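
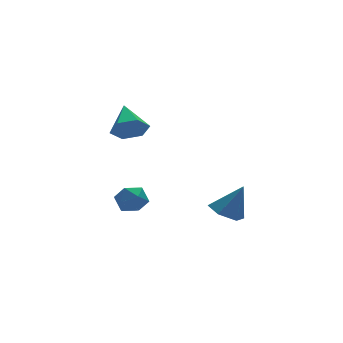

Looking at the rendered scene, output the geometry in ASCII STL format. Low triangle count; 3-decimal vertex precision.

solid 
facet normal -0.444 0.132 -0.886
outer loop
vertex 2.503 -1.482 -4.946
vertex 1.763 -2.001 -4.653
vertex 1.768 -1.061 -4.515
endloop
endfacet
facet normal 0.597 0.750 0.285
outer loop
vertex 2.503 -1.482 -4.946
vertex 1.768 -1.061 -4.515
vertex 2.557 -2.239 -3.067
endloop
endfacet
facet normal -0.443 0.133 -0.887
outer loop
vertex 1.768 -1.061 -4.515
vertex 1.763 -2.001 -4.653
vertex 1.028 -1.581 -4.223
endloop
endfacet
facet normal -0.218 0.695 0.685
outer loop
vertex 1.768 -1.061 -4.515
vertex 1.028 -1.581 -4.223
vertex 2.557 -2.239 -3.067
endloop
endfacet
facet normal -0.443 0.133 -0.887
outer loop
vertex 1.028 -1.581 -4.223
vertex 1.763 -2.001 -4.653
vertex 1.023 -2.52 -4.361
endloop
endfacet
facet normal -0.629 -0.110 0.770
outer loop
vertex 1.028 -1.581 -4.223
vertex 1.023 -2.52 -4.361
vertex 2.557 -2.239 -3.067
endloop
endfacet
facet normal -0.443 0.133 -0.886
outer loop
vertex 1.023 -2.52 -4.361
vertex 1.763 -2.001 -4.653
vertex 1.758 -2.941 -4.792
endloop
endfacet
facet normal -0.226 -0.861 0.455
outer loop
vertex 1.023 -2.52 -4.361
vertex 1.758 -2.941 -4.792
vertex 2.557 -2.239 -3.067
endloop
endfacet
facet normal -0.443 0.133 -0.886
outer loop
vertex 1.758 -2.941 -4.792
vertex 1.763 -2.001 -4.653
vertex 2.498 -2.422 -5.084
endloop
endfacet
facet normal 0.588 -0.807 0.056
outer loop
vertex 1.758 -2.941 -4.792
vertex 2.498 -2.422 -5.084
vertex 2.557 -2.239 -3.067
endloop
endfacet
facet normal -0.444 0.132 -0.886
outer loop
vertex 2.498 -2.422 -5.084
vertex 1.763 -2.001 -4.653
vertex 2.503 -1.482 -4.946
endloop
endfacet
facet normal 1.000 -0.001 -0.029
outer loop
vertex 2.498 -2.422 -5.084
vertex 2.503 -1.482 -4.946
vertex 2.557 -2.239 -3.067
endloop
endfacet
facet normal -0.222 0.974 -0.037
outer loop
vertex -3.074 -1.162 -3.076
vertex -3.715 -1.287 -2.529
vertex -2.937 -1.099 -2.238
endloop
endfacet
facet normal 0.477 0.867 -0.143
outer loop
vertex -3.074 -1.162 -3.076
vertex -2.937 -1.099 -2.238
vertex -2.368 -1.494 -2.733
endloop
endfacet
facet normal 0.551 0.439 -0.709
outer loop
vertex -3.074 -1.162 -3.076
vertex -2.368 -1.494 -2.733
vertex -2.794 -1.925 -3.331
endloop
endfacet
facet normal -0.101 0.282 -0.954
outer loop
vertex -3.074 -1.162 -3.076
vertex -2.794 -1.925 -3.331
vertex -3.627 -1.797 -3.205
endloop
endfacet
facet normal -0.579 0.613 -0.538
outer loop
vertex -3.074 -1.162 -3.076
vertex -3.627 -1.797 -3.205
vertex -3.715 -1.287 -2.529
endloop
endfacet
facet normal 0.736 0.525 0.427
outer loop
vertex -2.368 -1.494 -2.733
vertex -2.937 -1.099 -2.238
vertex -2.573 -1.823 -1.975
endloop
endfacet
facet normal -0.392 0.699 0.598
outer loop
vertex -2.937 -1.099 -2.238
vertex -3.715 -1.287 -2.529
vertex -3.406 -1.695 -1.849
endloop
endfacet
facet normal -0.970 0.115 -0.213
outer loop
vertex -3.715 -1.287 -2.529
vertex -3.627 -1.797 -3.205
vertex -3.832 -2.126 -2.447
endloop
endfacet
facet normal -0.199 -0.421 -0.885
outer loop
vertex -3.627 -1.797 -3.205
vertex -2.794 -1.925 -3.331
vertex -3.263 -2.521 -2.942
endloop
endfacet
facet normal 0.856 -0.167 -0.489
outer loop
vertex -2.794 -1.925 -3.331
vertex -2.368 -1.494 -2.733
vertex -2.485 -2.333 -2.651
endloop
endfacet
facet normal 0.101 -0.282 0.954
outer loop
vertex -3.126 -2.458 -2.104
vertex -2.573 -1.823 -1.975
vertex -3.406 -1.695 -1.849
endloop
endfacet
facet normal -0.551 -0.439 0.709
outer loop
vertex -3.126 -2.458 -2.104
vertex -3.406 -1.695 -1.849
vertex -3.832 -2.126 -2.447
endloop
endfacet
facet normal -0.477 -0.867 0.143
outer loop
vertex -3.126 -2.458 -2.104
vertex -3.832 -2.126 -2.447
vertex -3.263 -2.521 -2.942
endloop
endfacet
facet normal 0.222 -0.974 0.037
outer loop
vertex -3.126 -2.458 -2.104
vertex -3.263 -2.521 -2.942
vertex -2.485 -2.333 -2.651
endloop
endfacet
facet normal 0.579 -0.613 0.538
outer loop
vertex -3.126 -2.458 -2.104
vertex -2.485 -2.333 -2.651
vertex -2.573 -1.823 -1.975
endloop
endfacet
facet normal 0.199 0.421 0.885
outer loop
vertex -3.406 -1.695 -1.849
vertex -2.573 -1.823 -1.975
vertex -2.937 -1.099 -2.238
endloop
endfacet
facet normal -0.856 0.167 0.489
outer loop
vertex -3.832 -2.126 -2.447
vertex -3.406 -1.695 -1.849
vertex -3.715 -1.287 -2.529
endloop
endfacet
facet normal -0.736 -0.525 -0.427
outer loop
vertex -3.263 -2.521 -2.942
vertex -3.832 -2.126 -2.447
vertex -3.627 -1.797 -3.205
endloop
endfacet
facet normal 0.392 -0.699 -0.598
outer loop
vertex -2.485 -2.333 -2.651
vertex -3.263 -2.521 -2.942
vertex -2.794 -1.925 -3.331
endloop
endfacet
facet normal 0.970 -0.115 0.213
outer loop
vertex -2.573 -1.823 -1.975
vertex -2.485 -2.333 -2.651
vertex -2.368 -1.494 -2.733
endloop
endfacet
facet normal -0.278 -0.831 -0.483
outer loop
vertex -2.324 -1.454 1.124
vertex -3.02 -1.565 1.716
vertex -3.144 -1.076 0.946
endloop
endfacet
facet normal 0.442 0.690 -0.573
outer loop
vertex -2.324 -1.454 1.124
vertex -3.144 -1.076 0.946
vertex -2.54 -0.135 2.544
endloop
endfacet
facet normal -0.278 -0.830 -0.483
outer loop
vertex -3.144 -1.076 0.946
vertex -3.02 -1.565 1.716
vertex -3.839 -1.187 1.538
endloop
endfacet
facet normal -0.421 0.842 -0.337
outer loop
vertex -3.144 -1.076 0.946
vertex -3.839 -1.187 1.538
vertex -2.54 -0.135 2.544
endloop
endfacet
facet normal -0.279 -0.831 -0.482
outer loop
vertex -3.839 -1.187 1.538
vertex -3.02 -1.565 1.716
vertex -3.715 -1.675 2.308
endloop
endfacet
facet normal -0.746 0.502 0.438
outer loop
vertex -3.839 -1.187 1.538
vertex -3.715 -1.675 2.308
vertex -2.54 -0.135 2.544
endloop
endfacet
facet normal -0.279 -0.831 -0.481
outer loop
vertex -3.715 -1.675 2.308
vertex -3.02 -1.565 1.716
vertex -2.895 -2.053 2.486
endloop
endfacet
facet normal -0.208 0.009 0.978
outer loop
vertex -3.715 -1.675 2.308
vertex -2.895 -2.053 2.486
vertex -2.54 -0.135 2.544
endloop
endfacet
facet normal -0.278 -0.831 -0.482
outer loop
vertex -2.895 -2.053 2.486
vertex -3.02 -1.565 1.716
vertex -2.2 -1.942 1.894
endloop
endfacet
facet normal 0.655 -0.144 0.742
outer loop
vertex -2.895 -2.053 2.486
vertex -2.2 -1.942 1.894
vertex -2.54 -0.135 2.544
endloop
endfacet
facet normal -0.277 -0.831 -0.482
outer loop
vertex -2.2 -1.942 1.894
vertex -3.02 -1.565 1.716
vertex -2.324 -1.454 1.124
endloop
endfacet
facet normal 0.980 0.196 -0.033
outer loop
vertex -2.2 -1.942 1.894
vertex -2.324 -1.454 1.124
vertex -2.54 -0.135 2.544
endloop
endfacet

endsolid


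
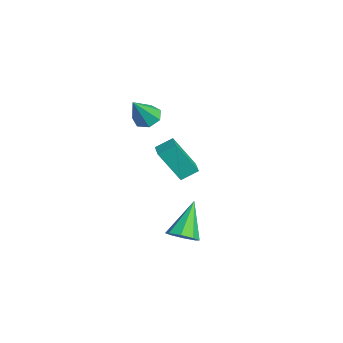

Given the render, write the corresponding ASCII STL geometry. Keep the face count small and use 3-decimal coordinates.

solid 
facet normal -0.992 0.049 -0.120
outer loop
vertex -2.237 1.626 -0.083
vertex -1.965 2.707 -1.886
vertex -2.217 0.741 -0.61
endloop
endfacet
facet normal -0.128 -0.510 0.851
outer loop
vertex -1.255 0.693 -0.494
vertex -2.237 1.626 -0.083
vertex -2.217 0.741 -0.61
endloop
endfacet
facet normal -0.992 0.049 -0.120
outer loop
vertex -2.217 0.741 -0.61
vertex -1.965 2.707 -1.886
vertex -1.945 1.822 -2.413
endloop
endfacet
facet normal 0.019 -0.859 -0.512
outer loop
vertex -1.945 1.822 -2.413
vertex -1.255 0.693 -0.494
vertex -2.217 0.741 -0.61
endloop
endfacet
facet normal -0.019 0.859 0.512
outer loop
vertex -2.237 1.626 -0.083
vertex -1.003 2.659 -1.77
vertex -1.965 2.707 -1.886
endloop
endfacet
facet normal -0.128 -0.510 0.851
outer loop
vertex -1.275 1.578 0.033
vertex -2.237 1.626 -0.083
vertex -1.255 0.693 -0.494
endloop
endfacet
facet normal -0.019 0.859 0.512
outer loop
vertex -1.275 1.578 0.033
vertex -1.003 2.659 -1.77
vertex -2.237 1.626 -0.083
endloop
endfacet
facet normal 0.128 0.510 -0.851
outer loop
vertex -1.965 2.707 -1.886
vertex -1.003 2.659 -1.77
vertex -1.945 1.822 -2.413
endloop
endfacet
facet normal 0.019 -0.859 -0.512
outer loop
vertex -0.983 1.774 -2.297
vertex -1.255 0.693 -0.494
vertex -1.945 1.822 -2.413
endloop
endfacet
facet normal 0.128 0.510 -0.851
outer loop
vertex -1.945 1.822 -2.413
vertex -1.003 2.659 -1.77
vertex -0.983 1.774 -2.297
endloop
endfacet
facet normal 0.992 -0.049 0.120
outer loop
vertex -0.983 1.774 -2.297
vertex -1.275 1.578 0.033
vertex -1.255 0.693 -0.494
endloop
endfacet
facet normal 0.992 -0.049 0.120
outer loop
vertex -1.003 2.659 -1.77
vertex -1.275 1.578 0.033
vertex -0.983 1.774 -2.297
endloop
endfacet
facet normal -0.390 0.438 -0.810
outer loop
vertex -1.327 0.316 1.407
vertex -2.01 0.324 1.74
vertex -1.465 0.854 1.764
endloop
endfacet
facet normal 0.976 0.204 0.069
outer loop
vertex -1.327 0.316 1.407
vertex -1.465 0.854 1.764
vertex -1.29 -0.484 3.24
endloop
endfacet
facet normal -0.389 0.437 -0.811
outer loop
vertex -1.465 0.854 1.764
vertex -2.01 0.324 1.74
vertex -2.014 0.992 2.102
endloop
endfacet
facet normal 0.504 0.669 0.546
outer loop
vertex -1.465 0.854 1.764
vertex -2.014 0.992 2.102
vertex -1.29 -0.484 3.24
endloop
endfacet
facet normal -0.389 0.437 -0.811
outer loop
vertex -2.014 0.992 2.102
vertex -2.01 0.324 1.74
vertex -2.56 0.628 2.168
endloop
endfacet
facet normal -0.244 0.514 0.822
outer loop
vertex -2.014 0.992 2.102
vertex -2.56 0.628 2.168
vertex -1.29 -0.484 3.24
endloop
endfacet
facet normal -0.390 0.437 -0.811
outer loop
vertex -2.56 0.628 2.168
vertex -2.01 0.324 1.74
vertex -2.692 0.035 1.912
endloop
endfacet
facet normal -0.708 -0.141 0.692
outer loop
vertex -2.56 0.628 2.168
vertex -2.692 0.035 1.912
vertex -1.29 -0.484 3.24
endloop
endfacet
facet normal -0.390 0.437 -0.810
outer loop
vertex -2.692 0.035 1.912
vertex -2.01 0.324 1.74
vertex -2.31 -0.34 1.526
endloop
endfacet
facet normal -0.537 -0.806 0.252
outer loop
vertex -2.692 0.035 1.912
vertex -2.31 -0.34 1.526
vertex -1.29 -0.484 3.24
endloop
endfacet
facet normal -0.389 0.437 -0.811
outer loop
vertex -2.31 -0.34 1.526
vertex -2.01 0.324 1.74
vertex -1.703 -0.215 1.302
endloop
endfacet
facet normal 0.140 -0.976 -0.165
outer loop
vertex -2.31 -0.34 1.526
vertex -1.703 -0.215 1.302
vertex -1.29 -0.484 3.24
endloop
endfacet
facet normal -0.390 0.437 -0.811
outer loop
vertex -1.703 -0.215 1.302
vertex -2.01 0.324 1.74
vertex -1.327 0.316 1.407
endloop
endfacet
facet normal 0.813 -0.527 -0.246
outer loop
vertex -1.703 -0.215 1.302
vertex -1.327 0.316 1.407
vertex -1.29 -0.484 3.24
endloop
endfacet
facet normal 0.564 -0.376 -0.735
outer loop
vertex 5.127 1.15 -2.147
vertex 4.48 0.767 -2.448
vertex 4.818 1.494 -2.56
endloop
endfacet
facet normal 0.430 0.825 0.366
outer loop
vertex 5.127 1.15 -2.147
vertex 4.818 1.494 -2.56
vertex 3.3 1.553 -0.912
endloop
endfacet
facet normal 0.564 -0.376 -0.735
outer loop
vertex 4.818 1.494 -2.56
vertex 4.48 0.767 -2.448
vertex 4.312 1.413 -2.907
endloop
endfacet
facet normal -0.082 0.990 -0.111
outer loop
vertex 4.818 1.494 -2.56
vertex 4.312 1.413 -2.907
vertex 3.3 1.553 -0.912
endloop
endfacet
facet normal 0.564 -0.376 -0.735
outer loop
vertex 4.312 1.413 -2.907
vertex 4.48 0.767 -2.448
vertex 3.903 0.953 -2.986
endloop
endfacet
facet normal -0.658 0.650 -0.379
outer loop
vertex 4.312 1.413 -2.907
vertex 3.903 0.953 -2.986
vertex 3.3 1.553 -0.912
endloop
endfacet
facet normal 0.564 -0.377 -0.735
outer loop
vertex 3.903 0.953 -2.986
vertex 4.48 0.767 -2.448
vertex 3.832 0.385 -2.749
endloop
endfacet
facet normal -0.960 0.003 -0.280
outer loop
vertex 3.903 0.953 -2.986
vertex 3.832 0.385 -2.749
vertex 3.3 1.553 -0.912
endloop
endfacet
facet normal 0.563 -0.376 -0.736
outer loop
vertex 3.832 0.385 -2.749
vertex 4.48 0.767 -2.448
vertex 4.141 0.04 -2.336
endloop
endfacet
facet normal -0.810 -0.572 0.129
outer loop
vertex 3.832 0.385 -2.749
vertex 4.141 0.04 -2.336
vertex 3.3 1.553 -0.912
endloop
endfacet
facet normal 0.564 -0.376 -0.735
outer loop
vertex 4.141 0.04 -2.336
vertex 4.48 0.767 -2.448
vertex 4.648 0.122 -1.989
endloop
endfacet
facet normal -0.297 -0.737 0.608
outer loop
vertex 4.141 0.04 -2.336
vertex 4.648 0.122 -1.989
vertex 3.3 1.553 -0.912
endloop
endfacet
facet normal 0.565 -0.376 -0.735
outer loop
vertex 4.648 0.122 -1.989
vertex 4.48 0.767 -2.448
vertex 5.056 0.581 -1.91
endloop
endfacet
facet normal 0.277 -0.397 0.875
outer loop
vertex 4.648 0.122 -1.989
vertex 5.056 0.581 -1.91
vertex 3.3 1.553 -0.912
endloop
endfacet
facet normal 0.565 -0.376 -0.735
outer loop
vertex 5.056 0.581 -1.91
vertex 4.48 0.767 -2.448
vertex 5.127 1.15 -2.147
endloop
endfacet
facet normal 0.579 0.251 0.775
outer loop
vertex 5.056 0.581 -1.91
vertex 5.127 1.15 -2.147
vertex 3.3 1.553 -0.912
endloop
endfacet

endsolid


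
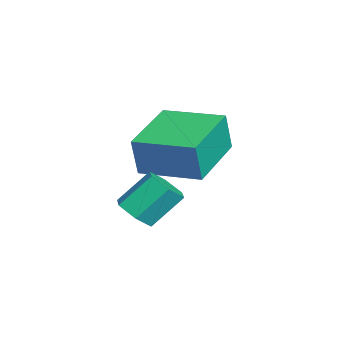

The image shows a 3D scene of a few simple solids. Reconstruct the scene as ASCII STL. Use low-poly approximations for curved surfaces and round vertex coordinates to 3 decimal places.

solid 
facet normal 0.203 -0.664 -0.720
outer loop
vertex 1.118 1.784 -0.848
vertex 0.751 1.342 -0.544
vertex 0.485 1.739 -0.985
endloop
endfacet
facet normal 0.090 0.745 -0.661
outer loop
vertex 1.118 1.784 -0.848
vertex 0.485 1.739 -0.985
vertex 0.857 2.64 0.081
endloop
endfacet
facet normal 0.090 0.745 -0.661
outer loop
vertex 0.857 2.64 0.081
vertex 0.485 1.739 -0.985
vertex 0.223 2.595 -0.056
endloop
endfacet
facet normal -0.203 0.663 0.721
outer loop
vertex 0.857 2.64 0.081
vertex 0.223 2.595 -0.056
vertex 0.489 2.198 0.384
endloop
endfacet
facet normal 0.203 -0.664 -0.720
outer loop
vertex 0.485 1.739 -0.985
vertex 0.751 1.342 -0.544
vertex 0.117 1.297 -0.681
endloop
endfacet
facet normal -0.799 0.312 -0.513
outer loop
vertex 0.485 1.739 -0.985
vertex 0.117 1.297 -0.681
vertex 0.223 2.595 -0.056
endloop
endfacet
facet normal -0.799 0.312 -0.513
outer loop
vertex 0.223 2.595 -0.056
vertex 0.117 1.297 -0.681
vertex -0.145 2.153 0.248
endloop
endfacet
facet normal -0.202 0.663 0.721
outer loop
vertex 0.223 2.595 -0.056
vertex -0.145 2.153 0.248
vertex 0.489 2.198 0.384
endloop
endfacet
facet normal 0.203 -0.663 -0.721
outer loop
vertex 0.117 1.297 -0.681
vertex 0.751 1.342 -0.544
vertex 0.383 0.9 -0.241
endloop
endfacet
facet normal -0.890 -0.432 0.148
outer loop
vertex 0.117 1.297 -0.681
vertex 0.383 0.9 -0.241
vertex -0.145 2.153 0.248
endloop
endfacet
facet normal -0.889 -0.433 0.149
outer loop
vertex -0.145 2.153 0.248
vertex 0.383 0.9 -0.241
vertex 0.122 1.756 0.688
endloop
endfacet
facet normal -0.202 0.663 0.721
outer loop
vertex -0.145 2.153 0.248
vertex 0.122 1.756 0.688
vertex 0.489 2.198 0.384
endloop
endfacet
facet normal 0.203 -0.663 -0.721
outer loop
vertex 0.383 0.9 -0.241
vertex 0.751 1.342 -0.544
vertex 1.017 0.945 -0.104
endloop
endfacet
facet normal -0.090 -0.745 0.661
outer loop
vertex 0.383 0.9 -0.241
vertex 1.017 0.945 -0.104
vertex 0.122 1.756 0.688
endloop
endfacet
facet normal -0.090 -0.745 0.661
outer loop
vertex 0.122 1.756 0.688
vertex 1.017 0.945 -0.104
vertex 0.755 1.801 0.825
endloop
endfacet
facet normal -0.203 0.664 0.720
outer loop
vertex 0.122 1.756 0.688
vertex 0.755 1.801 0.825
vertex 0.489 2.198 0.384
endloop
endfacet
facet normal 0.202 -0.663 -0.721
outer loop
vertex 1.017 0.945 -0.104
vertex 0.751 1.342 -0.544
vertex 1.385 1.387 -0.408
endloop
endfacet
facet normal 0.799 -0.312 0.513
outer loop
vertex 1.017 0.945 -0.104
vertex 1.385 1.387 -0.408
vertex 0.755 1.801 0.825
endloop
endfacet
facet normal 0.799 -0.312 0.513
outer loop
vertex 0.755 1.801 0.825
vertex 1.385 1.387 -0.408
vertex 1.123 2.243 0.521
endloop
endfacet
facet normal -0.203 0.664 0.720
outer loop
vertex 0.755 1.801 0.825
vertex 1.123 2.243 0.521
vertex 0.489 2.198 0.384
endloop
endfacet
facet normal 0.202 -0.663 -0.721
outer loop
vertex 1.385 1.387 -0.408
vertex 0.751 1.342 -0.544
vertex 1.118 1.784 -0.848
endloop
endfacet
facet normal 0.889 0.433 -0.149
outer loop
vertex 1.385 1.387 -0.408
vertex 1.118 1.784 -0.848
vertex 1.123 2.243 0.521
endloop
endfacet
facet normal 0.890 0.432 -0.148
outer loop
vertex 1.123 2.243 0.521
vertex 1.118 1.784 -0.848
vertex 0.857 2.64 0.081
endloop
endfacet
facet normal -0.203 0.663 0.721
outer loop
vertex 1.123 2.243 0.521
vertex 0.857 2.64 0.081
vertex 0.489 2.198 0.384
endloop
endfacet
facet normal -0.891 0.419 0.173
outer loop
vertex -2.95 2.137 1.595
vertex -2.121 3.841 1.735
vertex -3.11 2.32 0.328
endloop
endfacet
facet normal -0.437 -0.897 -0.074
outer loop
vertex -1.239 1.439 -0.035
vertex -2.95 2.137 1.595
vertex -3.11 2.32 0.328
endloop
endfacet
facet normal -0.891 0.420 0.173
outer loop
vertex -3.11 2.32 0.328
vertex -2.121 3.841 1.735
vertex -2.281 4.023 0.468
endloop
endfacet
facet normal -0.124 0.141 -0.982
outer loop
vertex -2.281 4.023 0.468
vertex -1.239 1.439 -0.035
vertex -3.11 2.32 0.328
endloop
endfacet
facet normal 0.124 -0.141 0.982
outer loop
vertex -2.95 2.137 1.595
vertex -0.25 2.96 1.372
vertex -2.121 3.841 1.735
endloop
endfacet
facet normal -0.436 -0.897 -0.074
outer loop
vertex -1.079 1.257 1.232
vertex -2.95 2.137 1.595
vertex -1.239 1.439 -0.035
endloop
endfacet
facet normal 0.124 -0.141 0.982
outer loop
vertex -1.079 1.257 1.232
vertex -0.25 2.96 1.372
vertex -2.95 2.137 1.595
endloop
endfacet
facet normal 0.437 0.897 0.074
outer loop
vertex -2.121 3.841 1.735
vertex -0.25 2.96 1.372
vertex -2.281 4.023 0.468
endloop
endfacet
facet normal -0.124 0.141 -0.982
outer loop
vertex -0.41 3.143 0.105
vertex -1.239 1.439 -0.035
vertex -2.281 4.023 0.468
endloop
endfacet
facet normal 0.436 0.897 0.074
outer loop
vertex -2.281 4.023 0.468
vertex -0.25 2.96 1.372
vertex -0.41 3.143 0.105
endloop
endfacet
facet normal 0.891 -0.419 -0.173
outer loop
vertex -0.41 3.143 0.105
vertex -1.079 1.257 1.232
vertex -1.239 1.439 -0.035
endloop
endfacet
facet normal 0.891 -0.420 -0.173
outer loop
vertex -0.25 2.96 1.372
vertex -1.079 1.257 1.232
vertex -0.41 3.143 0.105
endloop
endfacet

endsolid


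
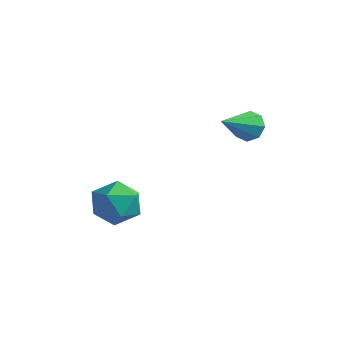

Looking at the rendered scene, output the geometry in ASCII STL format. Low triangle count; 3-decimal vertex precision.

solid 
facet normal -0.309 0.804 0.508
outer loop
vertex -1.449 -2.292 -1.33
vertex -2.595 -2.664 -1.439
vertex -1.934 -3.011 -0.488
endloop
endfacet
facet normal 0.344 0.607 0.716
outer loop
vertex -1.449 -2.292 -1.33
vertex -1.934 -3.011 -0.488
vertex -0.803 -3.203 -0.868
endloop
endfacet
facet normal 0.771 0.620 0.144
outer loop
vertex -1.449 -2.292 -1.33
vertex -0.803 -3.203 -0.868
vertex -0.764 -2.975 -2.055
endloop
endfacet
facet normal 0.382 0.825 -0.417
outer loop
vertex -1.449 -2.292 -1.33
vertex -0.764 -2.975 -2.055
vertex -1.871 -2.641 -2.408
endloop
endfacet
facet normal -0.286 0.939 -0.192
outer loop
vertex -1.449 -2.292 -1.33
vertex -1.871 -2.641 -2.408
vertex -2.595 -2.664 -1.439
endloop
endfacet
facet normal 0.308 -0.067 0.949
outer loop
vertex -0.803 -3.203 -0.868
vertex -1.934 -3.011 -0.488
vertex -1.549 -4.139 -0.692
endloop
endfacet
facet normal -0.749 0.252 0.613
outer loop
vertex -1.934 -3.011 -0.488
vertex -2.595 -2.664 -1.439
vertex -2.656 -3.805 -1.045
endloop
endfacet
facet normal -0.712 0.470 -0.521
outer loop
vertex -2.595 -2.664 -1.439
vertex -1.871 -2.641 -2.408
vertex -2.617 -3.577 -2.232
endloop
endfacet
facet normal 0.368 0.286 -0.885
outer loop
vertex -1.871 -2.641 -2.408
vertex -0.764 -2.975 -2.055
vertex -1.486 -3.769 -2.612
endloop
endfacet
facet normal 0.999 -0.045 0.024
outer loop
vertex -0.764 -2.975 -2.055
vertex -0.803 -3.203 -0.868
vertex -0.825 -4.116 -1.661
endloop
endfacet
facet normal -0.382 -0.825 0.417
outer loop
vertex -1.971 -4.488 -1.77
vertex -1.549 -4.139 -0.692
vertex -2.656 -3.805 -1.045
endloop
endfacet
facet normal -0.771 -0.620 -0.144
outer loop
vertex -1.971 -4.488 -1.77
vertex -2.656 -3.805 -1.045
vertex -2.617 -3.577 -2.232
endloop
endfacet
facet normal -0.344 -0.607 -0.716
outer loop
vertex -1.971 -4.488 -1.77
vertex -2.617 -3.577 -2.232
vertex -1.486 -3.769 -2.612
endloop
endfacet
facet normal 0.309 -0.804 -0.508
outer loop
vertex -1.971 -4.488 -1.77
vertex -1.486 -3.769 -2.612
vertex -0.825 -4.116 -1.661
endloop
endfacet
facet normal 0.286 -0.939 0.192
outer loop
vertex -1.971 -4.488 -1.77
vertex -0.825 -4.116 -1.661
vertex -1.549 -4.139 -0.692
endloop
endfacet
facet normal -0.368 -0.286 0.885
outer loop
vertex -2.656 -3.805 -1.045
vertex -1.549 -4.139 -0.692
vertex -1.934 -3.011 -0.488
endloop
endfacet
facet normal -0.999 0.045 -0.024
outer loop
vertex -2.617 -3.577 -2.232
vertex -2.656 -3.805 -1.045
vertex -2.595 -2.664 -1.439
endloop
endfacet
facet normal -0.308 0.067 -0.949
outer loop
vertex -1.486 -3.769 -2.612
vertex -2.617 -3.577 -2.232
vertex -1.871 -2.641 -2.408
endloop
endfacet
facet normal 0.749 -0.252 -0.613
outer loop
vertex -0.825 -4.116 -1.661
vertex -1.486 -3.769 -2.612
vertex -0.764 -2.975 -2.055
endloop
endfacet
facet normal 0.712 -0.470 0.521
outer loop
vertex -1.549 -4.139 -0.692
vertex -0.825 -4.116 -1.661
vertex -0.803 -3.203 -0.868
endloop
endfacet
facet normal 0.041 0.873 -0.486
outer loop
vertex 1.653 1.798 1.26
vertex 0.952 2.02 1.6
vertex 1.734 2.094 1.799
endloop
endfacet
facet normal 0.917 -0.391 0.077
outer loop
vertex 1.653 1.798 1.26
vertex 1.734 2.094 1.799
vertex 0.868 0.22 2.6
endloop
endfacet
facet normal 0.041 0.874 -0.484
outer loop
vertex 1.734 2.094 1.799
vertex 0.952 2.02 1.6
vertex 1.356 2.346 2.222
endloop
endfacet
facet normal 0.731 -0.047 0.681
outer loop
vertex 1.734 2.094 1.799
vertex 1.356 2.346 2.222
vertex 0.868 0.22 2.6
endloop
endfacet
facet normal 0.041 0.874 -0.485
outer loop
vertex 1.356 2.346 2.222
vertex 0.952 2.02 1.6
vertex 0.742 2.407 2.28
endloop
endfacet
facet normal 0.108 0.150 0.983
outer loop
vertex 1.356 2.346 2.222
vertex 0.742 2.407 2.28
vertex 0.868 0.22 2.6
endloop
endfacet
facet normal 0.040 0.874 -0.485
outer loop
vertex 0.742 2.407 2.28
vertex 0.952 2.02 1.6
vertex 0.251 2.241 1.94
endloop
endfacet
facet normal -0.586 0.084 0.806
outer loop
vertex 0.742 2.407 2.28
vertex 0.251 2.241 1.94
vertex 0.868 0.22 2.6
endloop
endfacet
facet normal 0.041 0.874 -0.484
outer loop
vertex 0.251 2.241 1.94
vertex 0.952 2.02 1.6
vertex 0.17 1.946 1.401
endloop
endfacet
facet normal -0.945 -0.205 0.254
outer loop
vertex 0.251 2.241 1.94
vertex 0.17 1.946 1.401
vertex 0.868 0.22 2.6
endloop
endfacet
facet normal 0.041 0.874 -0.485
outer loop
vertex 0.17 1.946 1.401
vertex 0.952 2.02 1.6
vertex 0.548 1.694 0.979
endloop
endfacet
facet normal -0.758 -0.550 -0.351
outer loop
vertex 0.17 1.946 1.401
vertex 0.548 1.694 0.979
vertex 0.868 0.22 2.6
endloop
endfacet
facet normal 0.042 0.873 -0.486
outer loop
vertex 0.548 1.694 0.979
vertex 0.952 2.02 1.6
vertex 1.162 1.632 0.921
endloop
endfacet
facet normal -0.137 -0.746 -0.652
outer loop
vertex 0.548 1.694 0.979
vertex 1.162 1.632 0.921
vertex 0.868 0.22 2.6
endloop
endfacet
facet normal 0.041 0.873 -0.486
outer loop
vertex 1.162 1.632 0.921
vertex 0.952 2.02 1.6
vertex 1.653 1.798 1.26
endloop
endfacet
facet normal 0.558 -0.681 -0.475
outer loop
vertex 1.162 1.632 0.921
vertex 1.653 1.798 1.26
vertex 0.868 0.22 2.6
endloop
endfacet

endsolid


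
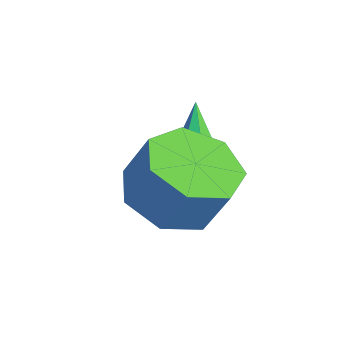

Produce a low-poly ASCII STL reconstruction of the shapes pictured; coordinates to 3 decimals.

solid 
facet normal 0.497 -0.140 -0.857
outer loop
vertex 1.392 0.21 0.089
vertex 1.13 0.579 -0.123
vertex 1.564 0.607 0.124
endloop
endfacet
facet normal 0.566 -0.312 0.763
outer loop
vertex 1.392 0.21 0.089
vertex 1.564 0.607 0.124
vertex 0.49 0.761 0.983
endloop
endfacet
facet normal 0.497 -0.139 -0.857
outer loop
vertex 1.564 0.607 0.124
vertex 1.13 0.579 -0.123
vertex 1.409 0.983 -0.027
endloop
endfacet
facet normal 0.584 0.498 0.641
outer loop
vertex 1.564 0.607 0.124
vertex 1.409 0.983 -0.027
vertex 0.49 0.761 0.983
endloop
endfacet
facet normal 0.496 -0.139 -0.857
outer loop
vertex 1.409 0.983 -0.027
vertex 1.13 0.579 -0.123
vertex 1.044 1.055 -0.25
endloop
endfacet
facet normal 0.039 0.968 0.248
outer loop
vertex 1.409 0.983 -0.027
vertex 1.044 1.055 -0.25
vertex 0.49 0.761 0.983
endloop
endfacet
facet normal 0.495 -0.140 -0.858
outer loop
vertex 1.044 1.055 -0.25
vertex 1.13 0.579 -0.123
vertex 0.743 0.769 -0.377
endloop
endfacet
facet normal -0.657 0.744 -0.118
outer loop
vertex 1.044 1.055 -0.25
vertex 0.743 0.769 -0.377
vertex 0.49 0.761 0.983
endloop
endfacet
facet normal 0.495 -0.138 -0.858
outer loop
vertex 0.743 0.769 -0.377
vertex 1.13 0.579 -0.123
vertex 0.734 0.34 -0.313
endloop
endfacet
facet normal -0.983 -0.007 -0.183
outer loop
vertex 0.743 0.769 -0.377
vertex 0.734 0.34 -0.313
vertex 0.49 0.761 0.983
endloop
endfacet
facet normal 0.496 -0.141 -0.857
outer loop
vertex 0.734 0.34 -0.313
vertex 1.13 0.579 -0.123
vertex 1.022 0.091 -0.105
endloop
endfacet
facet normal -0.692 -0.715 0.102
outer loop
vertex 0.734 0.34 -0.313
vertex 1.022 0.091 -0.105
vertex 0.49 0.761 0.983
endloop
endfacet
facet normal 0.495 -0.141 -0.857
outer loop
vertex 1.022 0.091 -0.105
vertex 1.13 0.579 -0.123
vertex 1.392 0.21 0.089
endloop
endfacet
facet normal -0.001 -0.852 0.524
outer loop
vertex 1.022 0.091 -0.105
vertex 1.392 0.21 0.089
vertex 0.49 0.761 0.983
endloop
endfacet
facet normal -0.305 -0.325 -0.895
outer loop
vertex 3.108 -0.652 -0.264
vertex 2.243 -0.239 -0.119
vertex 3.035 0.144 -0.528
endloop
endfacet
facet normal 0.948 -0.018 -0.317
outer loop
vertex 3.108 -0.652 -0.264
vertex 3.035 0.144 -0.528
vertex 3.462 -0.275 0.774
endloop
endfacet
facet normal 0.948 -0.018 -0.317
outer loop
vertex 3.462 -0.275 0.774
vertex 3.035 0.144 -0.528
vertex 3.389 0.521 0.51
endloop
endfacet
facet normal 0.306 0.325 0.895
outer loop
vertex 3.462 -0.275 0.774
vertex 3.389 0.521 0.51
vertex 2.597 0.139 0.919
endloop
endfacet
facet normal -0.305 -0.325 -0.895
outer loop
vertex 3.035 0.144 -0.528
vertex 2.243 -0.239 -0.119
vertex 2.365 0.652 -0.484
endloop
endfacet
facet normal 0.523 0.728 -0.443
outer loop
vertex 3.035 0.144 -0.528
vertex 2.365 0.652 -0.484
vertex 3.389 0.521 0.51
endloop
endfacet
facet normal 0.523 0.728 -0.443
outer loop
vertex 3.389 0.521 0.51
vertex 2.365 0.652 -0.484
vertex 2.72 1.029 0.554
endloop
endfacet
facet normal 0.306 0.325 0.895
outer loop
vertex 3.389 0.521 0.51
vertex 2.72 1.029 0.554
vertex 2.597 0.139 0.919
endloop
endfacet
facet normal -0.305 -0.325 -0.895
outer loop
vertex 2.365 0.652 -0.484
vertex 2.243 -0.239 -0.119
vertex 1.603 0.489 -0.165
endloop
endfacet
facet normal -0.296 0.926 -0.235
outer loop
vertex 2.365 0.652 -0.484
vertex 1.603 0.489 -0.165
vertex 2.72 1.029 0.554
endloop
endfacet
facet normal -0.296 0.926 -0.236
outer loop
vertex 2.72 1.029 0.554
vertex 1.603 0.489 -0.165
vertex 1.958 0.867 0.873
endloop
endfacet
facet normal 0.306 0.325 0.895
outer loop
vertex 2.72 1.029 0.554
vertex 1.958 0.867 0.873
vertex 2.597 0.139 0.919
endloop
endfacet
facet normal -0.305 -0.325 -0.895
outer loop
vertex 1.603 0.489 -0.165
vertex 2.243 -0.239 -0.119
vertex 1.323 -0.221 0.188
endloop
endfacet
facet normal -0.892 0.426 0.150
outer loop
vertex 1.603 0.489 -0.165
vertex 1.323 -0.221 0.188
vertex 1.958 0.867 0.873
endloop
endfacet
facet normal -0.892 0.427 0.149
outer loop
vertex 1.958 0.867 0.873
vertex 1.323 -0.221 0.188
vertex 1.677 0.156 1.227
endloop
endfacet
facet normal 0.306 0.325 0.895
outer loop
vertex 1.958 0.867 0.873
vertex 1.677 0.156 1.227
vertex 2.597 0.139 0.919
endloop
endfacet
facet normal -0.305 -0.326 -0.895
outer loop
vertex 1.323 -0.221 0.188
vertex 2.243 -0.239 -0.119
vertex 1.735 -0.945 0.311
endloop
endfacet
facet normal -0.817 -0.393 0.421
outer loop
vertex 1.323 -0.221 0.188
vertex 1.735 -0.945 0.311
vertex 1.677 0.156 1.227
endloop
endfacet
facet normal -0.816 -0.394 0.422
outer loop
vertex 1.677 0.156 1.227
vertex 1.735 -0.945 0.311
vertex 2.09 -0.568 1.349
endloop
endfacet
facet normal 0.306 0.325 0.895
outer loop
vertex 1.677 0.156 1.227
vertex 2.09 -0.568 1.349
vertex 2.597 0.139 0.919
endloop
endfacet
facet normal -0.306 -0.325 -0.895
outer loop
vertex 1.735 -0.945 0.311
vertex 2.243 -0.239 -0.119
vertex 2.53 -1.137 0.109
endloop
endfacet
facet normal -0.126 -0.918 0.376
outer loop
vertex 1.735 -0.945 0.311
vertex 2.53 -1.137 0.109
vertex 2.09 -0.568 1.349
endloop
endfacet
facet normal -0.125 -0.918 0.377
outer loop
vertex 2.09 -0.568 1.349
vertex 2.53 -1.137 0.109
vertex 2.884 -0.759 1.147
endloop
endfacet
facet normal 0.306 0.325 0.895
outer loop
vertex 2.09 -0.568 1.349
vertex 2.884 -0.759 1.147
vertex 2.597 0.139 0.919
endloop
endfacet
facet normal -0.305 -0.325 -0.895
outer loop
vertex 2.53 -1.137 0.109
vertex 2.243 -0.239 -0.119
vertex 3.108 -0.652 -0.264
endloop
endfacet
facet normal 0.660 -0.750 0.048
outer loop
vertex 2.53 -1.137 0.109
vertex 3.108 -0.652 -0.264
vertex 2.884 -0.759 1.147
endloop
endfacet
facet normal 0.659 -0.750 0.048
outer loop
vertex 2.884 -0.759 1.147
vertex 3.108 -0.652 -0.264
vertex 3.462 -0.275 0.774
endloop
endfacet
facet normal 0.306 0.325 0.895
outer loop
vertex 2.884 -0.759 1.147
vertex 3.462 -0.275 0.774
vertex 2.597 0.139 0.919
endloop
endfacet

endsolid


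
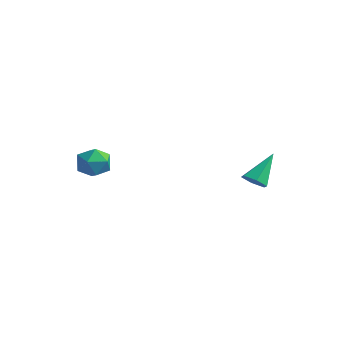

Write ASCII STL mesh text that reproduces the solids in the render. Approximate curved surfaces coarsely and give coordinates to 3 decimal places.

solid 
facet normal 0.023 -0.707 -0.707
outer loop
vertex 4.763 1.17 2.118
vertex 3.985 1.026 2.237
vertex 4.213 1.572 1.698
endloop
endfacet
facet normal 0.684 0.690 -0.236
outer loop
vertex 4.763 1.17 2.118
vertex 4.213 1.572 1.698
vertex 3.935 2.554 3.763
endloop
endfacet
facet normal 0.023 -0.707 -0.707
outer loop
vertex 4.213 1.572 1.698
vertex 3.985 1.026 2.237
vertex 3.435 1.428 1.817
endloop
endfacet
facet normal -0.228 0.867 -0.443
outer loop
vertex 4.213 1.572 1.698
vertex 3.435 1.428 1.817
vertex 3.935 2.554 3.763
endloop
endfacet
facet normal 0.023 -0.707 -0.707
outer loop
vertex 3.435 1.428 1.817
vertex 3.985 1.026 2.237
vertex 3.207 0.882 2.356
endloop
endfacet
facet normal -0.920 0.393 0.009
outer loop
vertex 3.435 1.428 1.817
vertex 3.207 0.882 2.356
vertex 3.935 2.554 3.763
endloop
endfacet
facet normal 0.023 -0.707 -0.707
outer loop
vertex 3.207 0.882 2.356
vertex 3.985 1.026 2.237
vertex 3.757 0.48 2.776
endloop
endfacet
facet normal -0.698 -0.258 0.668
outer loop
vertex 3.207 0.882 2.356
vertex 3.757 0.48 2.776
vertex 3.935 2.554 3.763
endloop
endfacet
facet normal 0.023 -0.707 -0.707
outer loop
vertex 3.757 0.48 2.776
vertex 3.985 1.026 2.237
vertex 4.535 0.624 2.657
endloop
endfacet
facet normal 0.214 -0.435 0.875
outer loop
vertex 3.757 0.48 2.776
vertex 4.535 0.624 2.657
vertex 3.935 2.554 3.763
endloop
endfacet
facet normal 0.023 -0.707 -0.707
outer loop
vertex 4.535 0.624 2.657
vertex 3.985 1.026 2.237
vertex 4.763 1.17 2.118
endloop
endfacet
facet normal 0.905 0.039 0.423
outer loop
vertex 4.535 0.624 2.657
vertex 4.763 1.17 2.118
vertex 3.935 2.554 3.763
endloop
endfacet
facet normal 0.193 0.946 -0.259
outer loop
vertex -2.442 -3.199 2.308
vertex -3.493 -2.958 2.406
vertex -2.832 -2.859 3.259
endloop
endfacet
facet normal 0.752 0.654 0.075
outer loop
vertex -2.442 -3.199 2.308
vertex -2.832 -2.859 3.259
vertex -2.12 -3.674 3.226
endloop
endfacet
facet normal 0.953 0.078 -0.294
outer loop
vertex -2.442 -3.199 2.308
vertex -2.12 -3.674 3.226
vertex -2.34 -4.277 2.354
endloop
endfacet
facet normal 0.518 0.013 -0.855
outer loop
vertex -2.442 -3.199 2.308
vertex -2.34 -4.277 2.354
vertex -3.188 -3.835 1.847
endloop
endfacet
facet normal 0.048 0.549 -0.835
outer loop
vertex -2.442 -3.199 2.308
vertex -3.188 -3.835 1.847
vertex -3.493 -2.958 2.406
endloop
endfacet
facet normal 0.537 0.440 0.720
outer loop
vertex -2.12 -3.674 3.226
vertex -2.832 -2.859 3.259
vertex -2.972 -3.725 3.893
endloop
endfacet
facet normal -0.368 0.912 0.180
outer loop
vertex -2.832 -2.859 3.259
vertex -3.493 -2.958 2.406
vertex -3.82 -3.283 3.386
endloop
endfacet
facet normal -0.604 0.268 -0.751
outer loop
vertex -3.493 -2.958 2.406
vertex -3.188 -3.835 1.847
vertex -4.04 -3.886 2.514
endloop
endfacet
facet normal 0.157 -0.600 -0.785
outer loop
vertex -3.188 -3.835 1.847
vertex -2.34 -4.277 2.354
vertex -3.328 -4.701 2.481
endloop
endfacet
facet normal 0.861 -0.493 0.124
outer loop
vertex -2.34 -4.277 2.354
vertex -2.12 -3.674 3.226
vertex -2.667 -4.602 3.334
endloop
endfacet
facet normal -0.518 -0.013 0.855
outer loop
vertex -3.718 -4.361 3.432
vertex -2.972 -3.725 3.893
vertex -3.82 -3.283 3.386
endloop
endfacet
facet normal -0.953 -0.078 0.294
outer loop
vertex -3.718 -4.361 3.432
vertex -3.82 -3.283 3.386
vertex -4.04 -3.886 2.514
endloop
endfacet
facet normal -0.752 -0.654 -0.075
outer loop
vertex -3.718 -4.361 3.432
vertex -4.04 -3.886 2.514
vertex -3.328 -4.701 2.481
endloop
endfacet
facet normal -0.193 -0.946 0.259
outer loop
vertex -3.718 -4.361 3.432
vertex -3.328 -4.701 2.481
vertex -2.667 -4.602 3.334
endloop
endfacet
facet normal -0.048 -0.549 0.835
outer loop
vertex -3.718 -4.361 3.432
vertex -2.667 -4.602 3.334
vertex -2.972 -3.725 3.893
endloop
endfacet
facet normal -0.157 0.600 0.785
outer loop
vertex -3.82 -3.283 3.386
vertex -2.972 -3.725 3.893
vertex -2.832 -2.859 3.259
endloop
endfacet
facet normal -0.861 0.493 -0.124
outer loop
vertex -4.04 -3.886 2.514
vertex -3.82 -3.283 3.386
vertex -3.493 -2.958 2.406
endloop
endfacet
facet normal -0.537 -0.440 -0.720
outer loop
vertex -3.328 -4.701 2.481
vertex -4.04 -3.886 2.514
vertex -3.188 -3.835 1.847
endloop
endfacet
facet normal 0.368 -0.912 -0.180
outer loop
vertex -2.667 -4.602 3.334
vertex -3.328 -4.701 2.481
vertex -2.34 -4.277 2.354
endloop
endfacet
facet normal 0.604 -0.268 0.751
outer loop
vertex -2.972 -3.725 3.893
vertex -2.667 -4.602 3.334
vertex -2.12 -3.674 3.226
endloop
endfacet

endsolid


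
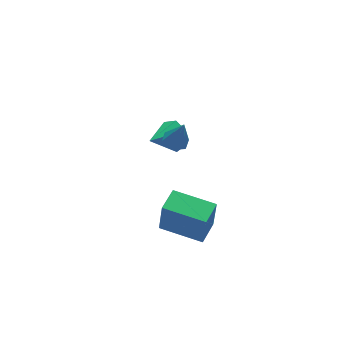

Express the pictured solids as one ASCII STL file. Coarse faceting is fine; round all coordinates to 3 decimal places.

solid 
facet normal -0.202 0.212 -0.956
outer loop
vertex 1.61 1.95 2.857
vertex 1.169 1.459 2.841
vertex 0.98 2.067 3.016
endloop
endfacet
facet normal 0.281 0.809 0.517
outer loop
vertex 1.61 1.95 2.857
vertex 0.98 2.067 3.016
vertex 1.451 1.161 4.179
endloop
endfacet
facet normal -0.202 0.212 -0.956
outer loop
vertex 0.98 2.067 3.016
vertex 1.169 1.459 2.841
vertex 0.539 1.576 3.0
endloop
endfacet
facet normal -0.587 0.506 0.632
outer loop
vertex 0.98 2.067 3.016
vertex 0.539 1.576 3.0
vertex 1.451 1.161 4.179
endloop
endfacet
facet normal -0.201 0.214 -0.956
outer loop
vertex 0.539 1.576 3.0
vertex 1.169 1.459 2.841
vertex 0.728 0.968 2.824
endloop
endfacet
facet normal -0.791 -0.384 0.477
outer loop
vertex 0.539 1.576 3.0
vertex 0.728 0.968 2.824
vertex 1.451 1.161 4.179
endloop
endfacet
facet normal -0.202 0.214 -0.956
outer loop
vertex 0.728 0.968 2.824
vertex 1.169 1.459 2.841
vertex 1.358 0.852 2.665
endloop
endfacet
facet normal -0.127 -0.970 0.206
outer loop
vertex 0.728 0.968 2.824
vertex 1.358 0.852 2.665
vertex 1.451 1.161 4.179
endloop
endfacet
facet normal -0.202 0.214 -0.956
outer loop
vertex 1.358 0.852 2.665
vertex 1.169 1.459 2.841
vertex 1.799 1.343 2.682
endloop
endfacet
facet normal 0.739 -0.667 0.091
outer loop
vertex 1.358 0.852 2.665
vertex 1.799 1.343 2.682
vertex 1.451 1.161 4.179
endloop
endfacet
facet normal -0.202 0.213 -0.956
outer loop
vertex 1.799 1.343 2.682
vertex 1.169 1.459 2.841
vertex 1.61 1.95 2.857
endloop
endfacet
facet normal 0.943 0.223 0.246
outer loop
vertex 1.799 1.343 2.682
vertex 1.61 1.95 2.857
vertex 1.451 1.161 4.179
endloop
endfacet
facet normal 0.890 0.218 -0.401
outer loop
vertex 2.579 2.995 1.489
vertex 2.176 3.475 0.856
vertex 2.47 3.742 1.653
endloop
endfacet
facet normal -0.007 -0.215 0.976
outer loop
vertex 2.579 2.995 1.489
vertex 2.47 3.742 1.653
vertex 0.744 3.125 1.504
endloop
endfacet
facet normal 0.890 0.218 -0.401
outer loop
vertex 2.47 3.742 1.653
vertex 2.176 3.475 0.856
vertex 2.14 4.288 1.217
endloop
endfacet
facet normal -0.252 0.506 0.825
outer loop
vertex 2.47 3.742 1.653
vertex 2.14 4.288 1.217
vertex 0.744 3.125 1.504
endloop
endfacet
facet normal 0.889 0.218 -0.402
outer loop
vertex 2.14 4.288 1.217
vertex 2.176 3.475 0.856
vertex 1.837 4.221 0.51
endloop
endfacet
facet normal -0.606 0.773 0.186
outer loop
vertex 2.14 4.288 1.217
vertex 1.837 4.221 0.51
vertex 0.744 3.125 1.504
endloop
endfacet
facet normal 0.889 0.218 -0.402
outer loop
vertex 1.837 4.221 0.51
vertex 2.176 3.475 0.856
vertex 1.789 3.593 0.064
endloop
endfacet
facet normal -0.802 0.386 -0.457
outer loop
vertex 1.837 4.221 0.51
vertex 1.789 3.593 0.064
vertex 0.744 3.125 1.504
endloop
endfacet
facet normal 0.889 0.217 -0.402
outer loop
vertex 1.789 3.593 0.064
vertex 2.176 3.475 0.856
vertex 2.032 2.876 0.214
endloop
endfacet
facet normal -0.693 -0.365 -0.622
outer loop
vertex 1.789 3.593 0.064
vertex 2.032 2.876 0.214
vertex 0.744 3.125 1.504
endloop
endfacet
facet normal 0.889 0.217 -0.402
outer loop
vertex 2.032 2.876 0.214
vertex 2.176 3.475 0.856
vertex 2.384 2.61 0.849
endloop
endfacet
facet normal -0.360 -0.915 -0.183
outer loop
vertex 2.032 2.876 0.214
vertex 2.384 2.61 0.849
vertex 0.744 3.125 1.504
endloop
endfacet
facet normal 0.890 0.217 -0.402
outer loop
vertex 2.384 2.61 0.849
vertex 2.176 3.475 0.856
vertex 2.579 2.995 1.489
endloop
endfacet
facet normal -0.056 -0.848 0.527
outer loop
vertex 2.384 2.61 0.849
vertex 2.579 2.995 1.489
vertex 0.744 3.125 1.504
endloop
endfacet
facet normal -0.779 -0.626 -0.033
outer loop
vertex 1.606 -0.635 -1.754
vertex 0.242 1.051 -1.539
vertex 1.542 -0.464 -3.505
endloop
endfacet
facet normal 0.626 -0.773 -0.098
outer loop
vertex 2.578 0.369 -3.461
vertex 1.606 -0.635 -1.754
vertex 1.542 -0.464 -3.505
endloop
endfacet
facet normal -0.779 -0.626 -0.033
outer loop
vertex 1.542 -0.464 -3.505
vertex 0.242 1.051 -1.539
vertex 0.178 1.223 -3.289
endloop
endfacet
facet normal -0.036 0.098 -0.995
outer loop
vertex 0.178 1.223 -3.289
vertex 2.578 0.369 -3.461
vertex 1.542 -0.464 -3.505
endloop
endfacet
facet normal 0.036 -0.098 0.995
outer loop
vertex 1.606 -0.635 -1.754
vertex 1.278 1.884 -1.495
vertex 0.242 1.051 -1.539
endloop
endfacet
facet normal 0.626 -0.774 -0.099
outer loop
vertex 2.642 0.197 -1.711
vertex 1.606 -0.635 -1.754
vertex 2.578 0.369 -3.461
endloop
endfacet
facet normal 0.037 -0.097 0.995
outer loop
vertex 2.642 0.197 -1.711
vertex 1.278 1.884 -1.495
vertex 1.606 -0.635 -1.754
endloop
endfacet
facet normal -0.626 0.773 0.099
outer loop
vertex 0.242 1.051 -1.539
vertex 1.278 1.884 -1.495
vertex 0.178 1.223 -3.289
endloop
endfacet
facet normal -0.037 0.097 -0.995
outer loop
vertex 1.214 2.055 -3.246
vertex 2.578 0.369 -3.461
vertex 0.178 1.223 -3.289
endloop
endfacet
facet normal -0.626 0.774 0.098
outer loop
vertex 0.178 1.223 -3.289
vertex 1.278 1.884 -1.495
vertex 1.214 2.055 -3.246
endloop
endfacet
facet normal 0.779 0.626 0.033
outer loop
vertex 1.214 2.055 -3.246
vertex 2.642 0.197 -1.711
vertex 2.578 0.369 -3.461
endloop
endfacet
facet normal 0.779 0.626 0.033
outer loop
vertex 1.278 1.884 -1.495
vertex 2.642 0.197 -1.711
vertex 1.214 2.055 -3.246
endloop
endfacet

endsolid


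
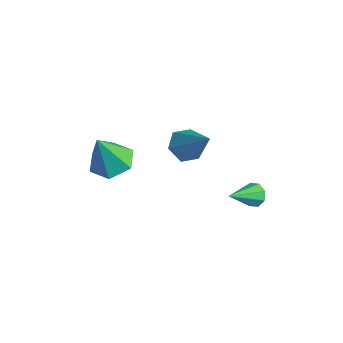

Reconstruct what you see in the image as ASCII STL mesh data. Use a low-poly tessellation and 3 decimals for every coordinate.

solid 
facet normal -0.034 0.363 -0.931
outer loop
vertex 0.59 -3.219 -0.749
vertex -0.183 -2.608 -0.483
vertex 0.78 -2.283 -0.391
endloop
endfacet
facet normal 0.908 -0.298 0.296
outer loop
vertex 0.59 -3.219 -0.749
vertex 0.78 -2.283 -0.391
vertex -0.117 -3.312 1.323
endloop
endfacet
facet normal -0.034 0.363 -0.931
outer loop
vertex 0.78 -2.283 -0.391
vertex -0.183 -2.608 -0.483
vertex 0.007 -1.672 -0.125
endloop
endfacet
facet normal 0.607 0.499 0.618
outer loop
vertex 0.78 -2.283 -0.391
vertex 0.007 -1.672 -0.125
vertex -0.117 -3.312 1.323
endloop
endfacet
facet normal -0.034 0.363 -0.931
outer loop
vertex 0.007 -1.672 -0.125
vertex -0.183 -2.608 -0.483
vertex -0.955 -1.997 -0.217
endloop
endfacet
facet normal -0.286 0.646 0.707
outer loop
vertex 0.007 -1.672 -0.125
vertex -0.955 -1.997 -0.217
vertex -0.117 -3.312 1.323
endloop
endfacet
facet normal -0.034 0.363 -0.931
outer loop
vertex -0.955 -1.997 -0.217
vertex -0.183 -2.608 -0.483
vertex -1.145 -2.933 -0.575
endloop
endfacet
facet normal -0.880 -0.003 0.476
outer loop
vertex -0.955 -1.997 -0.217
vertex -1.145 -2.933 -0.575
vertex -0.117 -3.312 1.323
endloop
endfacet
facet normal -0.034 0.363 -0.931
outer loop
vertex -1.145 -2.933 -0.575
vertex -0.183 -2.608 -0.483
vertex -0.373 -3.544 -0.841
endloop
endfacet
facet normal -0.580 -0.800 0.154
outer loop
vertex -1.145 -2.933 -0.575
vertex -0.373 -3.544 -0.841
vertex -0.117 -3.312 1.323
endloop
endfacet
facet normal -0.034 0.363 -0.931
outer loop
vertex -0.373 -3.544 -0.841
vertex -0.183 -2.608 -0.483
vertex 0.59 -3.219 -0.749
endloop
endfacet
facet normal 0.314 -0.947 0.064
outer loop
vertex -0.373 -3.544 -0.841
vertex 0.59 -3.219 -0.749
vertex -0.117 -3.312 1.323
endloop
endfacet
facet normal -0.695 -0.089 -0.713
outer loop
vertex 1.799 0.348 -0.338
vertex 1.243 0.09 0.236
vertex 1.317 0.908 0.062
endloop
endfacet
facet normal 0.640 0.728 -0.247
outer loop
vertex 1.799 0.348 -0.338
vertex 1.317 0.908 0.062
vertex 2.677 0.27 1.704
endloop
endfacet
facet normal -0.696 -0.088 -0.712
outer loop
vertex 1.317 0.908 0.062
vertex 1.243 0.09 0.236
vertex 0.762 0.649 0.637
endloop
endfacet
facet normal -0.032 0.922 0.385
outer loop
vertex 1.317 0.908 0.062
vertex 0.762 0.649 0.637
vertex 2.677 0.27 1.704
endloop
endfacet
facet normal -0.696 -0.088 -0.713
outer loop
vertex 0.762 0.649 0.637
vertex 1.243 0.09 0.236
vertex 0.688 -0.169 0.81
endloop
endfacet
facet normal -0.440 0.224 0.870
outer loop
vertex 0.762 0.649 0.637
vertex 0.688 -0.169 0.81
vertex 2.677 0.27 1.704
endloop
endfacet
facet normal -0.696 -0.088 -0.713
outer loop
vertex 0.688 -0.169 0.81
vertex 1.243 0.09 0.236
vertex 1.169 -0.729 0.409
endloop
endfacet
facet normal -0.177 -0.669 0.722
outer loop
vertex 0.688 -0.169 0.81
vertex 1.169 -0.729 0.409
vertex 2.677 0.27 1.704
endloop
endfacet
facet normal -0.696 -0.088 -0.713
outer loop
vertex 1.169 -0.729 0.409
vertex 1.243 0.09 0.236
vertex 1.724 -0.47 -0.165
endloop
endfacet
facet normal 0.496 -0.864 0.089
outer loop
vertex 1.169 -0.729 0.409
vertex 1.724 -0.47 -0.165
vertex 2.677 0.27 1.704
endloop
endfacet
facet normal -0.696 -0.087 -0.713
outer loop
vertex 1.724 -0.47 -0.165
vertex 1.243 0.09 0.236
vertex 1.799 0.348 -0.338
endloop
endfacet
facet normal 0.904 -0.166 -0.395
outer loop
vertex 1.724 -0.47 -0.165
vertex 1.799 0.348 -0.338
vertex 2.677 0.27 1.704
endloop
endfacet
facet normal -0.106 0.852 -0.513
outer loop
vertex 2.495 2.953 -4.526
vertex 1.998 3.097 -4.184
vertex 2.607 3.201 -4.137
endloop
endfacet
facet normal 0.950 -0.300 -0.082
outer loop
vertex 2.495 2.953 -4.526
vertex 2.607 3.201 -4.137
vertex 2.182 1.623 -3.296
endloop
endfacet
facet normal -0.106 0.852 -0.513
outer loop
vertex 2.607 3.201 -4.137
vertex 1.998 3.097 -4.184
vertex 2.363 3.388 -3.776
endloop
endfacet
facet normal 0.841 0.060 0.537
outer loop
vertex 2.607 3.201 -4.137
vertex 2.363 3.388 -3.776
vertex 2.182 1.623 -3.296
endloop
endfacet
facet normal -0.107 0.852 -0.512
outer loop
vertex 2.363 3.388 -3.776
vertex 1.998 3.097 -4.184
vertex 1.905 3.404 -3.654
endloop
endfacet
facet normal 0.258 0.229 0.939
outer loop
vertex 2.363 3.388 -3.776
vertex 1.905 3.404 -3.654
vertex 2.182 1.623 -3.296
endloop
endfacet
facet normal -0.106 0.852 -0.512
outer loop
vertex 1.905 3.404 -3.654
vertex 1.998 3.097 -4.184
vertex 1.501 3.241 -3.842
endloop
endfacet
facet normal -0.455 0.107 0.884
outer loop
vertex 1.905 3.404 -3.654
vertex 1.501 3.241 -3.842
vertex 2.182 1.623 -3.296
endloop
endfacet
facet normal -0.107 0.851 -0.514
outer loop
vertex 1.501 3.241 -3.842
vertex 1.998 3.097 -4.184
vertex 1.388 2.992 -4.231
endloop
endfacet
facet normal -0.883 -0.234 0.407
outer loop
vertex 1.501 3.241 -3.842
vertex 1.388 2.992 -4.231
vertex 2.182 1.623 -3.296
endloop
endfacet
facet normal -0.107 0.851 -0.514
outer loop
vertex 1.388 2.992 -4.231
vertex 1.998 3.097 -4.184
vertex 1.633 2.805 -4.592
endloop
endfacet
facet normal -0.773 -0.596 -0.216
outer loop
vertex 1.388 2.992 -4.231
vertex 1.633 2.805 -4.592
vertex 2.182 1.623 -3.296
endloop
endfacet
facet normal -0.107 0.851 -0.514
outer loop
vertex 1.633 2.805 -4.592
vertex 1.998 3.097 -4.184
vertex 2.091 2.789 -4.714
endloop
endfacet
facet normal -0.191 -0.764 -0.616
outer loop
vertex 1.633 2.805 -4.592
vertex 2.091 2.789 -4.714
vertex 2.182 1.623 -3.296
endloop
endfacet
facet normal -0.107 0.851 -0.514
outer loop
vertex 2.091 2.789 -4.714
vertex 1.998 3.097 -4.184
vertex 2.495 2.953 -4.526
endloop
endfacet
facet normal 0.522 -0.642 -0.561
outer loop
vertex 2.091 2.789 -4.714
vertex 2.495 2.953 -4.526
vertex 2.182 1.623 -3.296
endloop
endfacet

endsolid


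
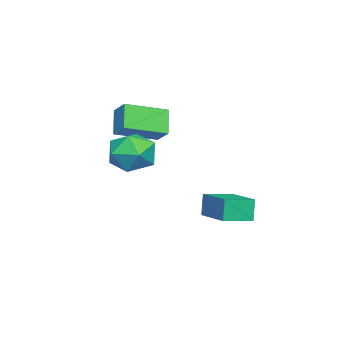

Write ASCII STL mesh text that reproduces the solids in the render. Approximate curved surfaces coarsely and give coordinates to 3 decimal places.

solid 
facet normal -0.988 -0.060 0.144
outer loop
vertex 0.529 1.005 1.697
vertex 0.586 -0.023 1.66
vertex 0.688 0.467 2.561
endloop
endfacet
facet normal -0.719 0.522 0.458
outer loop
vertex 0.529 1.005 1.697
vertex 0.688 0.467 2.561
vertex 1.213 1.338 2.392
endloop
endfacet
facet normal -0.400 0.915 -0.045
outer loop
vertex 0.529 1.005 1.697
vertex 1.213 1.338 2.392
vertex 1.435 1.386 1.387
endloop
endfacet
facet normal -0.471 0.576 -0.668
outer loop
vertex 0.529 1.005 1.697
vertex 1.435 1.386 1.387
vertex 1.048 0.545 0.935
endloop
endfacet
facet normal -0.834 -0.026 -0.552
outer loop
vertex 0.529 1.005 1.697
vertex 1.048 0.545 0.935
vertex 0.586 -0.023 1.66
endloop
endfacet
facet normal -0.221 0.312 0.924
outer loop
vertex 1.213 1.338 2.392
vertex 0.688 0.467 2.561
vertex 1.692 0.515 2.785
endloop
endfacet
facet normal -0.655 -0.630 0.417
outer loop
vertex 0.688 0.467 2.561
vertex 0.586 -0.023 1.66
vertex 1.305 -0.326 2.333
endloop
endfacet
facet normal -0.406 -0.575 -0.710
outer loop
vertex 0.586 -0.023 1.66
vertex 1.048 0.545 0.935
vertex 1.527 -0.278 1.328
endloop
endfacet
facet normal 0.181 0.399 -0.899
outer loop
vertex 1.048 0.545 0.935
vertex 1.435 1.386 1.387
vertex 2.052 0.593 1.159
endloop
endfacet
facet normal 0.296 0.949 0.111
outer loop
vertex 1.435 1.386 1.387
vertex 1.213 1.338 2.392
vertex 2.154 1.083 2.06
endloop
endfacet
facet normal 0.471 -0.576 0.668
outer loop
vertex 2.211 0.055 2.023
vertex 1.692 0.515 2.785
vertex 1.305 -0.326 2.333
endloop
endfacet
facet normal 0.400 -0.915 0.045
outer loop
vertex 2.211 0.055 2.023
vertex 1.305 -0.326 2.333
vertex 1.527 -0.278 1.328
endloop
endfacet
facet normal 0.719 -0.522 -0.458
outer loop
vertex 2.211 0.055 2.023
vertex 1.527 -0.278 1.328
vertex 2.052 0.593 1.159
endloop
endfacet
facet normal 0.988 0.060 -0.144
outer loop
vertex 2.211 0.055 2.023
vertex 2.052 0.593 1.159
vertex 2.154 1.083 2.06
endloop
endfacet
facet normal 0.834 0.026 0.552
outer loop
vertex 2.211 0.055 2.023
vertex 2.154 1.083 2.06
vertex 1.692 0.515 2.785
endloop
endfacet
facet normal -0.181 -0.399 0.899
outer loop
vertex 1.305 -0.326 2.333
vertex 1.692 0.515 2.785
vertex 0.688 0.467 2.561
endloop
endfacet
facet normal -0.296 -0.949 -0.111
outer loop
vertex 1.527 -0.278 1.328
vertex 1.305 -0.326 2.333
vertex 0.586 -0.023 1.66
endloop
endfacet
facet normal 0.221 -0.312 -0.924
outer loop
vertex 2.052 0.593 1.159
vertex 1.527 -0.278 1.328
vertex 1.048 0.545 0.935
endloop
endfacet
facet normal 0.655 0.630 -0.417
outer loop
vertex 2.154 1.083 2.06
vertex 2.052 0.593 1.159
vertex 1.435 1.386 1.387
endloop
endfacet
facet normal 0.406 0.575 0.710
outer loop
vertex 1.692 0.515 2.785
vertex 2.154 1.083 2.06
vertex 1.213 1.338 2.392
endloop
endfacet
facet normal -0.607 0.748 -0.268
outer loop
vertex -2.918 0.417 2.689
vertex -2.175 0.671 1.716
vertex -3.435 -0.202 2.133
endloop
endfacet
facet normal -0.594 -0.203 0.778
outer loop
vertex -2.325 -1.571 2.624
vertex -2.918 0.417 2.689
vertex -3.435 -0.202 2.133
endloop
endfacet
facet normal -0.607 0.748 -0.268
outer loop
vertex -3.435 -0.202 2.133
vertex -2.175 0.671 1.716
vertex -2.693 0.051 1.16
endloop
endfacet
facet normal -0.528 -0.632 -0.567
outer loop
vertex -2.693 0.051 1.16
vertex -2.325 -1.571 2.624
vertex -3.435 -0.202 2.133
endloop
endfacet
facet normal 0.528 0.632 0.568
outer loop
vertex -2.918 0.417 2.689
vertex -1.065 -0.698 2.207
vertex -2.175 0.671 1.716
endloop
endfacet
facet normal -0.594 -0.203 0.779
outer loop
vertex -1.807 -0.951 3.18
vertex -2.918 0.417 2.689
vertex -2.325 -1.571 2.624
endloop
endfacet
facet normal 0.528 0.632 0.567
outer loop
vertex -1.807 -0.951 3.18
vertex -1.065 -0.698 2.207
vertex -2.918 0.417 2.689
endloop
endfacet
facet normal 0.594 0.202 -0.779
outer loop
vertex -2.175 0.671 1.716
vertex -1.065 -0.698 2.207
vertex -2.693 0.051 1.16
endloop
endfacet
facet normal -0.527 -0.632 -0.568
outer loop
vertex -1.582 -1.317 1.651
vertex -2.325 -1.571 2.624
vertex -2.693 0.051 1.16
endloop
endfacet
facet normal 0.594 0.203 -0.778
outer loop
vertex -2.693 0.051 1.16
vertex -1.065 -0.698 2.207
vertex -1.582 -1.317 1.651
endloop
endfacet
facet normal 0.607 -0.748 0.268
outer loop
vertex -1.582 -1.317 1.651
vertex -1.807 -0.951 3.18
vertex -2.325 -1.571 2.624
endloop
endfacet
facet normal 0.607 -0.748 0.268
outer loop
vertex -1.065 -0.698 2.207
vertex -1.807 -0.951 3.18
vertex -1.582 -1.317 1.651
endloop
endfacet
facet normal -0.659 0.737 -0.150
outer loop
vertex -1.823 3.325 -0.987
vertex -0.505 4.575 -0.636
vertex -1.579 3.344 -1.967
endloop
endfacet
facet normal -0.712 -0.676 -0.190
outer loop
vertex -0.775 2.445 -1.784
vertex -1.823 3.325 -0.987
vertex -1.579 3.344 -1.967
endloop
endfacet
facet normal -0.659 0.737 -0.149
outer loop
vertex -1.579 3.344 -1.967
vertex -0.505 4.575 -0.636
vertex -0.262 4.594 -1.616
endloop
endfacet
facet normal 0.241 0.018 -0.970
outer loop
vertex -0.262 4.594 -1.616
vertex -0.775 2.445 -1.784
vertex -1.579 3.344 -1.967
endloop
endfacet
facet normal -0.241 -0.018 0.970
outer loop
vertex -1.823 3.325 -0.987
vertex 0.299 3.676 -0.453
vertex -0.505 4.575 -0.636
endloop
endfacet
facet normal -0.712 -0.676 -0.190
outer loop
vertex -1.018 2.426 -0.804
vertex -1.823 3.325 -0.987
vertex -0.775 2.445 -1.784
endloop
endfacet
facet normal -0.241 -0.018 0.970
outer loop
vertex -1.018 2.426 -0.804
vertex 0.299 3.676 -0.453
vertex -1.823 3.325 -0.987
endloop
endfacet
facet normal 0.712 0.676 0.190
outer loop
vertex -0.505 4.575 -0.636
vertex 0.299 3.676 -0.453
vertex -0.262 4.594 -1.616
endloop
endfacet
facet normal 0.241 0.018 -0.970
outer loop
vertex 0.543 3.695 -1.433
vertex -0.775 2.445 -1.784
vertex -0.262 4.594 -1.616
endloop
endfacet
facet normal 0.712 0.676 0.190
outer loop
vertex -0.262 4.594 -1.616
vertex 0.299 3.676 -0.453
vertex 0.543 3.695 -1.433
endloop
endfacet
facet normal 0.659 -0.737 0.149
outer loop
vertex 0.543 3.695 -1.433
vertex -1.018 2.426 -0.804
vertex -0.775 2.445 -1.784
endloop
endfacet
facet normal 0.659 -0.737 0.150
outer loop
vertex 0.299 3.676 -0.453
vertex -1.018 2.426 -0.804
vertex 0.543 3.695 -1.433
endloop
endfacet

endsolid


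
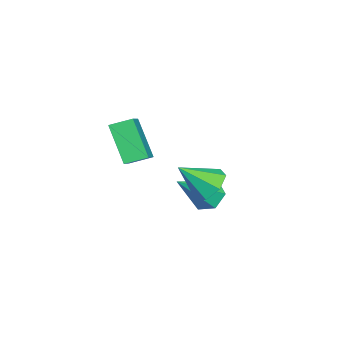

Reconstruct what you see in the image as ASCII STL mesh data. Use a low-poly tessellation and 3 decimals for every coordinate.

solid 
facet normal -0.420 0.622 -0.660
outer loop
vertex 2.636 -0.464 -1.31
vertex 1.954 -0.601 -1.005
vertex 2.457 -0.063 -0.818
endloop
endfacet
facet normal 0.962 0.171 0.211
outer loop
vertex 2.636 -0.464 -1.31
vertex 2.457 -0.063 -0.818
vertex 2.546 -1.479 -0.075
endloop
endfacet
facet normal -0.420 0.622 -0.661
outer loop
vertex 2.457 -0.063 -0.818
vertex 1.954 -0.601 -1.005
vertex 1.899 -0.067 -0.467
endloop
endfacet
facet normal 0.478 0.431 0.765
outer loop
vertex 2.457 -0.063 -0.818
vertex 1.899 -0.067 -0.467
vertex 2.546 -1.479 -0.075
endloop
endfacet
facet normal -0.420 0.622 -0.661
outer loop
vertex 1.899 -0.067 -0.467
vertex 1.954 -0.601 -1.005
vertex 1.382 -0.473 -0.521
endloop
endfacet
facet normal -0.228 0.162 0.960
outer loop
vertex 1.899 -0.067 -0.467
vertex 1.382 -0.473 -0.521
vertex 2.546 -1.479 -0.075
endloop
endfacet
facet normal -0.419 0.623 -0.660
outer loop
vertex 1.382 -0.473 -0.521
vertex 1.954 -0.601 -1.005
vertex 1.296 -0.975 -0.94
endloop
endfacet
facet normal -0.624 -0.435 0.649
outer loop
vertex 1.382 -0.473 -0.521
vertex 1.296 -0.975 -0.94
vertex 2.546 -1.479 -0.075
endloop
endfacet
facet normal -0.420 0.623 -0.660
outer loop
vertex 1.296 -0.975 -0.94
vertex 1.954 -0.601 -1.005
vertex 1.705 -1.195 -1.408
endloop
endfacet
facet normal -0.412 -0.909 0.067
outer loop
vertex 1.296 -0.975 -0.94
vertex 1.705 -1.195 -1.408
vertex 2.546 -1.479 -0.075
endloop
endfacet
facet normal -0.419 0.623 -0.660
outer loop
vertex 1.705 -1.195 -1.408
vertex 1.954 -0.601 -1.005
vertex 2.302 -0.968 -1.573
endloop
endfacet
facet normal 0.247 -0.904 -0.349
outer loop
vertex 1.705 -1.195 -1.408
vertex 2.302 -0.968 -1.573
vertex 2.546 -1.479 -0.075
endloop
endfacet
facet normal -0.420 0.623 -0.660
outer loop
vertex 2.302 -0.968 -1.573
vertex 1.954 -0.601 -1.005
vertex 2.636 -0.464 -1.31
endloop
endfacet
facet normal 0.861 -0.422 -0.284
outer loop
vertex 2.302 -0.968 -1.573
vertex 2.636 -0.464 -1.31
vertex 2.546 -1.479 -0.075
endloop
endfacet
facet normal -0.312 -0.467 0.827
outer loop
vertex 3.689 -3.384 2.011
vertex 3.385 -2.668 2.301
vertex 2.926 -3.553 1.628
endloop
endfacet
facet normal 0.366 -0.863 -0.349
outer loop
vertex 3.435 -2.792 0.279
vertex 3.689 -3.384 2.011
vertex 2.926 -3.553 1.628
endloop
endfacet
facet normal -0.313 -0.467 0.827
outer loop
vertex 2.926 -3.553 1.628
vertex 3.385 -2.668 2.301
vertex 2.622 -2.837 1.917
endloop
endfacet
facet normal -0.877 -0.194 -0.440
outer loop
vertex 2.622 -2.837 1.917
vertex 3.435 -2.792 0.279
vertex 2.926 -3.553 1.628
endloop
endfacet
facet normal 0.877 0.194 0.440
outer loop
vertex 3.689 -3.384 2.011
vertex 3.894 -1.907 0.952
vertex 3.385 -2.668 2.301
endloop
endfacet
facet normal 0.367 -0.863 -0.349
outer loop
vertex 4.198 -2.623 0.663
vertex 3.689 -3.384 2.011
vertex 3.435 -2.792 0.279
endloop
endfacet
facet normal 0.876 0.194 0.441
outer loop
vertex 4.198 -2.623 0.663
vertex 3.894 -1.907 0.952
vertex 3.689 -3.384 2.011
endloop
endfacet
facet normal -0.366 0.863 0.348
outer loop
vertex 3.385 -2.668 2.301
vertex 3.894 -1.907 0.952
vertex 2.622 -2.837 1.917
endloop
endfacet
facet normal -0.877 -0.194 -0.440
outer loop
vertex 3.131 -2.076 0.569
vertex 3.435 -2.792 0.279
vertex 2.622 -2.837 1.917
endloop
endfacet
facet normal -0.366 0.863 0.349
outer loop
vertex 2.622 -2.837 1.917
vertex 3.894 -1.907 0.952
vertex 3.131 -2.076 0.569
endloop
endfacet
facet normal 0.313 0.468 -0.827
outer loop
vertex 3.131 -2.076 0.569
vertex 4.198 -2.623 0.663
vertex 3.435 -2.792 0.279
endloop
endfacet
facet normal 0.312 0.467 -0.828
outer loop
vertex 3.894 -1.907 0.952
vertex 4.198 -2.623 0.663
vertex 3.131 -2.076 0.569
endloop
endfacet
facet normal -0.712 0.286 -0.641
outer loop
vertex 0.485 -1.617 -3.157
vertex 0.092 -1.41 -2.628
vertex 0.534 -0.97 -2.923
endloop
endfacet
facet normal 0.876 0.104 -0.471
outer loop
vertex 0.485 -1.617 -3.157
vertex 0.534 -0.97 -2.923
vertex 1.488 -1.97 -1.372
endloop
endfacet
facet normal -0.712 0.285 -0.642
outer loop
vertex 0.534 -0.97 -2.923
vertex 0.092 -1.41 -2.628
vertex 0.141 -0.763 -2.395
endloop
endfacet
facet normal 0.601 0.787 0.138
outer loop
vertex 0.534 -0.97 -2.923
vertex 0.141 -0.763 -2.395
vertex 1.488 -1.97 -1.372
endloop
endfacet
facet normal -0.712 0.285 -0.641
outer loop
vertex 0.141 -0.763 -2.395
vertex 0.092 -1.41 -2.628
vertex -0.301 -1.204 -2.1
endloop
endfacet
facet normal -0.067 0.600 0.797
outer loop
vertex 0.141 -0.763 -2.395
vertex -0.301 -1.204 -2.1
vertex 1.488 -1.97 -1.372
endloop
endfacet
facet normal -0.712 0.286 -0.641
outer loop
vertex -0.301 -1.204 -2.1
vertex 0.092 -1.41 -2.628
vertex -0.35 -1.851 -2.334
endloop
endfacet
facet normal -0.460 -0.271 0.846
outer loop
vertex -0.301 -1.204 -2.1
vertex -0.35 -1.851 -2.334
vertex 1.488 -1.97 -1.372
endloop
endfacet
facet normal -0.712 0.286 -0.642
outer loop
vertex -0.35 -1.851 -2.334
vertex 0.092 -1.41 -2.628
vertex 0.043 -2.058 -2.862
endloop
endfacet
facet normal -0.185 -0.954 0.236
outer loop
vertex -0.35 -1.851 -2.334
vertex 0.043 -2.058 -2.862
vertex 1.488 -1.97 -1.372
endloop
endfacet
facet normal -0.713 0.285 -0.641
outer loop
vertex 0.043 -2.058 -2.862
vertex 0.092 -1.41 -2.628
vertex 0.485 -1.617 -3.157
endloop
endfacet
facet normal 0.483 -0.767 -0.423
outer loop
vertex 0.043 -2.058 -2.862
vertex 0.485 -1.617 -3.157
vertex 1.488 -1.97 -1.372
endloop
endfacet

endsolid


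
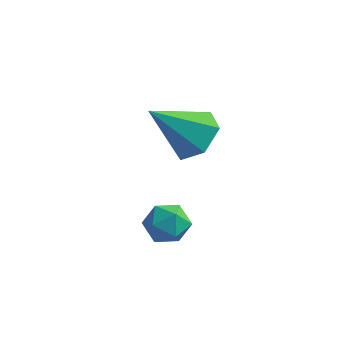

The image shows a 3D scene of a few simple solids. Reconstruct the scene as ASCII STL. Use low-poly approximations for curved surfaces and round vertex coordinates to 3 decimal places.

solid 
facet normal -0.559 -0.827 -0.061
outer loop
vertex 0.098 -3.838 -2.935
vertex 0.661 -4.192 -3.298
vertex 0.62 -4.22 -2.542
endloop
endfacet
facet normal -0.723 -0.450 0.524
outer loop
vertex 0.098 -3.838 -2.935
vertex 0.62 -4.22 -2.542
vertex 0.379 -3.546 -2.296
endloop
endfacet
facet normal -0.927 0.202 0.315
outer loop
vertex 0.098 -3.838 -2.935
vertex 0.379 -3.546 -2.296
vertex 0.271 -3.101 -2.899
endloop
endfacet
facet normal -0.889 0.228 -0.397
outer loop
vertex 0.098 -3.838 -2.935
vertex 0.271 -3.101 -2.899
vertex 0.445 -3.5 -3.518
endloop
endfacet
facet normal -0.662 -0.407 -0.630
outer loop
vertex 0.098 -3.838 -2.935
vertex 0.445 -3.5 -3.518
vertex 0.661 -4.192 -3.298
endloop
endfacet
facet normal -0.132 -0.381 0.915
outer loop
vertex 0.379 -3.546 -2.296
vertex 0.62 -4.22 -2.542
vertex 1.115 -3.72 -2.262
endloop
endfacet
facet normal 0.135 -0.990 -0.029
outer loop
vertex 0.62 -4.22 -2.542
vertex 0.661 -4.192 -3.298
vertex 1.289 -4.119 -2.881
endloop
endfacet
facet normal -0.030 -0.311 -0.950
outer loop
vertex 0.661 -4.192 -3.298
vertex 0.445 -3.5 -3.518
vertex 1.181 -3.674 -3.484
endloop
endfacet
facet normal -0.399 0.716 -0.573
outer loop
vertex 0.445 -3.5 -3.518
vertex 0.271 -3.101 -2.899
vertex 0.94 -3.0 -3.238
endloop
endfacet
facet normal -0.462 0.672 0.579
outer loop
vertex 0.271 -3.101 -2.899
vertex 0.379 -3.546 -2.296
vertex 0.899 -3.028 -2.482
endloop
endfacet
facet normal 0.889 -0.228 0.397
outer loop
vertex 1.462 -3.382 -2.845
vertex 1.115 -3.72 -2.262
vertex 1.289 -4.119 -2.881
endloop
endfacet
facet normal 0.927 -0.202 -0.315
outer loop
vertex 1.462 -3.382 -2.845
vertex 1.289 -4.119 -2.881
vertex 1.181 -3.674 -3.484
endloop
endfacet
facet normal 0.723 0.450 -0.524
outer loop
vertex 1.462 -3.382 -2.845
vertex 1.181 -3.674 -3.484
vertex 0.94 -3.0 -3.238
endloop
endfacet
facet normal 0.559 0.827 0.061
outer loop
vertex 1.462 -3.382 -2.845
vertex 0.94 -3.0 -3.238
vertex 0.899 -3.028 -2.482
endloop
endfacet
facet normal 0.662 0.407 0.630
outer loop
vertex 1.462 -3.382 -2.845
vertex 0.899 -3.028 -2.482
vertex 1.115 -3.72 -2.262
endloop
endfacet
facet normal 0.399 -0.716 0.573
outer loop
vertex 1.289 -4.119 -2.881
vertex 1.115 -3.72 -2.262
vertex 0.62 -4.22 -2.542
endloop
endfacet
facet normal 0.462 -0.672 -0.579
outer loop
vertex 1.181 -3.674 -3.484
vertex 1.289 -4.119 -2.881
vertex 0.661 -4.192 -3.298
endloop
endfacet
facet normal 0.132 0.381 -0.915
outer loop
vertex 0.94 -3.0 -3.238
vertex 1.181 -3.674 -3.484
vertex 0.445 -3.5 -3.518
endloop
endfacet
facet normal -0.135 0.990 0.029
outer loop
vertex 0.899 -3.028 -2.482
vertex 0.94 -3.0 -3.238
vertex 0.271 -3.101 -2.899
endloop
endfacet
facet normal 0.030 0.311 0.950
outer loop
vertex 1.115 -3.72 -2.262
vertex 0.899 -3.028 -2.482
vertex 0.379 -3.546 -2.296
endloop
endfacet
facet normal 0.549 0.450 -0.705
outer loop
vertex 0.847 -0.103 -1.209
vertex 0.077 -0.113 -1.815
vertex 0.219 0.65 -1.217
endloop
endfacet
facet normal 0.284 0.247 0.926
outer loop
vertex 0.847 -0.103 -1.209
vertex 0.219 0.65 -1.217
vertex -1.037 -1.027 -0.385
endloop
endfacet
facet normal 0.549 0.450 -0.704
outer loop
vertex 0.219 0.65 -1.217
vertex 0.077 -0.113 -1.815
vertex -0.551 0.639 -1.824
endloop
endfacet
facet normal -0.476 0.650 0.592
outer loop
vertex 0.219 0.65 -1.217
vertex -0.551 0.639 -1.824
vertex -1.037 -1.027 -0.385
endloop
endfacet
facet normal 0.549 0.450 -0.704
outer loop
vertex -0.551 0.639 -1.824
vertex 0.077 -0.113 -1.815
vertex -0.693 -0.124 -2.422
endloop
endfacet
facet normal -0.971 0.230 -0.062
outer loop
vertex -0.551 0.639 -1.824
vertex -0.693 -0.124 -2.422
vertex -1.037 -1.027 -0.385
endloop
endfacet
facet normal 0.549 0.449 -0.705
outer loop
vertex -0.693 -0.124 -2.422
vertex 0.077 -0.113 -1.815
vertex -0.065 -0.877 -2.413
endloop
endfacet
facet normal -0.707 -0.594 -0.383
outer loop
vertex -0.693 -0.124 -2.422
vertex -0.065 -0.877 -2.413
vertex -1.037 -1.027 -0.385
endloop
endfacet
facet normal 0.548 0.450 -0.705
outer loop
vertex -0.065 -0.877 -2.413
vertex 0.077 -0.113 -1.815
vertex 0.705 -0.866 -1.807
endloop
endfacet
facet normal 0.053 -0.997 -0.049
outer loop
vertex -0.065 -0.877 -2.413
vertex 0.705 -0.866 -1.807
vertex -1.037 -1.027 -0.385
endloop
endfacet
facet normal 0.549 0.450 -0.705
outer loop
vertex 0.705 -0.866 -1.807
vertex 0.077 -0.113 -1.815
vertex 0.847 -0.103 -1.209
endloop
endfacet
facet normal 0.548 -0.577 0.606
outer loop
vertex 0.705 -0.866 -1.807
vertex 0.847 -0.103 -1.209
vertex -1.037 -1.027 -0.385
endloop
endfacet

endsolid


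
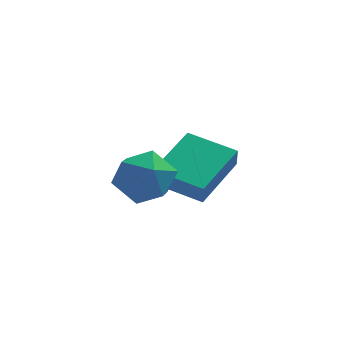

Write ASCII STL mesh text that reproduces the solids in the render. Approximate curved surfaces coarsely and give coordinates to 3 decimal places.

solid 
facet normal -0.371 0.447 0.814
outer loop
vertex -1.193 1.471 1.53
vertex -1.382 0.521 1.965
vertex -0.449 1.003 2.126
endloop
endfacet
facet normal 0.130 0.852 0.507
outer loop
vertex -1.193 1.471 1.53
vertex -0.449 1.003 2.126
vertex -0.175 1.497 1.226
endloop
endfacet
facet normal -0.074 0.984 -0.164
outer loop
vertex -1.193 1.471 1.53
vertex -0.175 1.497 1.226
vertex -0.939 1.32 0.51
endloop
endfacet
facet normal -0.700 0.661 -0.272
outer loop
vertex -1.193 1.471 1.53
vertex -0.939 1.32 0.51
vertex -1.685 0.718 0.966
endloop
endfacet
facet normal -0.884 0.328 0.333
outer loop
vertex -1.193 1.471 1.53
vertex -1.685 0.718 0.966
vertex -1.382 0.521 1.965
endloop
endfacet
facet normal 0.735 0.474 0.484
outer loop
vertex -0.175 1.497 1.226
vertex -0.449 1.003 2.126
vertex 0.265 0.562 1.474
endloop
endfacet
facet normal -0.075 -0.182 0.980
outer loop
vertex -0.449 1.003 2.126
vertex -1.382 0.521 1.965
vertex -0.481 -0.04 1.93
endloop
endfacet
facet normal -0.906 -0.373 0.201
outer loop
vertex -1.382 0.521 1.965
vertex -1.685 0.718 0.966
vertex -1.245 -0.217 1.214
endloop
endfacet
facet normal -0.608 0.165 -0.777
outer loop
vertex -1.685 0.718 0.966
vertex -0.939 1.32 0.51
vertex -0.971 0.277 0.314
endloop
endfacet
facet normal 0.405 0.688 -0.602
outer loop
vertex -0.939 1.32 0.51
vertex -0.175 1.497 1.226
vertex -0.038 0.759 0.475
endloop
endfacet
facet normal 0.700 -0.661 0.272
outer loop
vertex -0.227 -0.191 0.91
vertex 0.265 0.562 1.474
vertex -0.481 -0.04 1.93
endloop
endfacet
facet normal 0.074 -0.984 0.164
outer loop
vertex -0.227 -0.191 0.91
vertex -0.481 -0.04 1.93
vertex -1.245 -0.217 1.214
endloop
endfacet
facet normal -0.130 -0.852 -0.507
outer loop
vertex -0.227 -0.191 0.91
vertex -1.245 -0.217 1.214
vertex -0.971 0.277 0.314
endloop
endfacet
facet normal 0.371 -0.447 -0.814
outer loop
vertex -0.227 -0.191 0.91
vertex -0.971 0.277 0.314
vertex -0.038 0.759 0.475
endloop
endfacet
facet normal 0.884 -0.328 -0.333
outer loop
vertex -0.227 -0.191 0.91
vertex -0.038 0.759 0.475
vertex 0.265 0.562 1.474
endloop
endfacet
facet normal 0.608 -0.165 0.777
outer loop
vertex -0.481 -0.04 1.93
vertex 0.265 0.562 1.474
vertex -0.449 1.003 2.126
endloop
endfacet
facet normal -0.405 -0.688 0.602
outer loop
vertex -1.245 -0.217 1.214
vertex -0.481 -0.04 1.93
vertex -1.382 0.521 1.965
endloop
endfacet
facet normal -0.735 -0.474 -0.484
outer loop
vertex -0.971 0.277 0.314
vertex -1.245 -0.217 1.214
vertex -1.685 0.718 0.966
endloop
endfacet
facet normal 0.075 0.182 -0.980
outer loop
vertex -0.038 0.759 0.475
vertex -0.971 0.277 0.314
vertex -0.939 1.32 0.51
endloop
endfacet
facet normal 0.906 0.373 -0.201
outer loop
vertex 0.265 0.562 1.474
vertex -0.038 0.759 0.475
vertex -0.175 1.497 1.226
endloop
endfacet
facet normal -0.552 -0.784 -0.282
outer loop
vertex 1.143 1.953 -0.232
vertex -0.349 2.884 0.101
vertex 1.144 2.226 -0.994
endloop
endfacet
facet normal 0.833 -0.521 -0.185
outer loop
vertex 2.349 3.936 -0.381
vertex 1.143 1.953 -0.232
vertex 1.144 2.226 -0.994
endloop
endfacet
facet normal -0.552 -0.784 -0.282
outer loop
vertex 1.144 2.226 -0.994
vertex -0.349 2.884 0.101
vertex -0.348 3.157 -0.661
endloop
endfacet
facet normal 0.000 0.337 -0.941
outer loop
vertex -0.348 3.157 -0.661
vertex 2.349 3.936 -0.381
vertex 1.144 2.226 -0.994
endloop
endfacet
facet normal -0.000 -0.337 0.941
outer loop
vertex 1.143 1.953 -0.232
vertex 0.856 4.594 0.714
vertex -0.349 2.884 0.101
endloop
endfacet
facet normal 0.833 -0.521 -0.185
outer loop
vertex 2.348 3.663 0.381
vertex 1.143 1.953 -0.232
vertex 2.349 3.936 -0.381
endloop
endfacet
facet normal -0.000 -0.337 0.941
outer loop
vertex 2.348 3.663 0.381
vertex 0.856 4.594 0.714
vertex 1.143 1.953 -0.232
endloop
endfacet
facet normal -0.833 0.521 0.185
outer loop
vertex -0.349 2.884 0.101
vertex 0.856 4.594 0.714
vertex -0.348 3.157 -0.661
endloop
endfacet
facet normal 0.000 0.337 -0.941
outer loop
vertex 0.857 4.867 -0.048
vertex 2.349 3.936 -0.381
vertex -0.348 3.157 -0.661
endloop
endfacet
facet normal -0.833 0.521 0.185
outer loop
vertex -0.348 3.157 -0.661
vertex 0.856 4.594 0.714
vertex 0.857 4.867 -0.048
endloop
endfacet
facet normal 0.552 0.784 0.282
outer loop
vertex 0.857 4.867 -0.048
vertex 2.348 3.663 0.381
vertex 2.349 3.936 -0.381
endloop
endfacet
facet normal 0.552 0.784 0.282
outer loop
vertex 0.856 4.594 0.714
vertex 2.348 3.663 0.381
vertex 0.857 4.867 -0.048
endloop
endfacet

endsolid
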